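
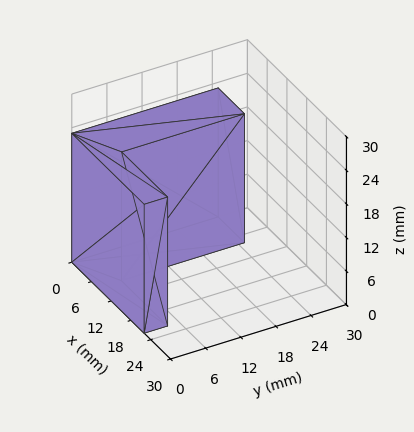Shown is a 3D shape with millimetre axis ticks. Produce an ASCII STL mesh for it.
Reading the render: the shape is an L-shaped prism: outer 22 × 25 mm, arm thicknesses ≈ 4 mm (horizontal) and 8 mm (vertical), extruded 23 mm in z (dimensions read to the nearest mm from the axis ticks). For the STL, each face is triangulated and given an outward normal.

solid part
  facet normal 0.0000 0.0000 -1.0000
    outer loop
      vertex 22.0 4.0 0.0
      vertex 22.0 0.0 0.0
      vertex 0.0 0.0 0.0
    endloop
  endfacet
  facet normal 0.0000 0.0000 -1.0000
    outer loop
      vertex 8.0 4.0 0.0
      vertex 22.0 4.0 0.0
      vertex 0.0 0.0 0.0
    endloop
  endfacet
  facet normal 0.0000 0.0000 -1.0000
    outer loop
      vertex 8.0 25.0 0.0
      vertex 8.0 4.0 0.0
      vertex 0.0 0.0 0.0
    endloop
  endfacet
  facet normal 0.0000 0.0000 -1.0000
    outer loop
      vertex 0.0 25.0 0.0
      vertex 8.0 25.0 0.0
      vertex 0.0 0.0 0.0
    endloop
  endfacet
  facet normal 0.0000 0.0000 1.0000
    outer loop
      vertex 0.0 0.0 23.0
      vertex 22.0 0.0 23.0
      vertex 22.0 4.0 23.0
    endloop
  endfacet
  facet normal 0.0000 0.0000 1.0000
    outer loop
      vertex 0.0 0.0 23.0
      vertex 22.0 4.0 23.0
      vertex 8.0 4.0 23.0
    endloop
  endfacet
  facet normal 0.0000 0.0000 1.0000
    outer loop
      vertex 0.0 0.0 23.0
      vertex 8.0 4.0 23.0
      vertex 8.0 25.0 23.0
    endloop
  endfacet
  facet normal 0.0000 0.0000 1.0000
    outer loop
      vertex 0.0 0.0 23.0
      vertex 8.0 25.0 23.0
      vertex 0.0 25.0 23.0
    endloop
  endfacet
  facet normal 0.0000 -1.0000 0.0000
    outer loop
      vertex 0.0 0.0 0.0
      vertex 22.0 0.0 0.0
      vertex 22.0 0.0 23.0
    endloop
  endfacet
  facet normal 0.0000 -1.0000 0.0000
    outer loop
      vertex 0.0 0.0 0.0
      vertex 22.0 0.0 23.0
      vertex 0.0 0.0 23.0
    endloop
  endfacet
  facet normal 1.0000 0.0000 0.0000
    outer loop
      vertex 22.0 0.0 0.0
      vertex 22.0 4.0 0.0
      vertex 22.0 4.0 23.0
    endloop
  endfacet
  facet normal 1.0000 0.0000 0.0000
    outer loop
      vertex 22.0 0.0 0.0
      vertex 22.0 4.0 23.0
      vertex 22.0 0.0 23.0
    endloop
  endfacet
  facet normal 0.0000 1.0000 0.0000
    outer loop
      vertex 22.0 4.0 0.0
      vertex 8.0 4.0 0.0
      vertex 8.0 4.0 23.0
    endloop
  endfacet
  facet normal 0.0000 1.0000 0.0000
    outer loop
      vertex 22.0 4.0 0.0
      vertex 8.0 4.0 23.0
      vertex 22.0 4.0 23.0
    endloop
  endfacet
  facet normal 1.0000 0.0000 0.0000
    outer loop
      vertex 8.0 4.0 0.0
      vertex 8.0 25.0 0.0
      vertex 8.0 25.0 23.0
    endloop
  endfacet
  facet normal 1.0000 0.0000 0.0000
    outer loop
      vertex 8.0 4.0 0.0
      vertex 8.0 25.0 23.0
      vertex 8.0 4.0 23.0
    endloop
  endfacet
  facet normal 0.0000 1.0000 0.0000
    outer loop
      vertex 8.0 25.0 0.0
      vertex 0.0 25.0 0.0
      vertex 0.0 25.0 23.0
    endloop
  endfacet
  facet normal 0.0000 1.0000 0.0000
    outer loop
      vertex 8.0 25.0 0.0
      vertex 0.0 25.0 23.0
      vertex 8.0 25.0 23.0
    endloop
  endfacet
  facet normal -1.0000 0.0000 0.0000
    outer loop
      vertex 0.0 25.0 0.0
      vertex 0.0 0.0 0.0
      vertex 0.0 0.0 23.0
    endloop
  endfacet
  facet normal -1.0000 0.0000 0.0000
    outer loop
      vertex 0.0 25.0 0.0
      vertex 0.0 0.0 23.0
      vertex 0.0 25.0 23.0
    endloop
  endfacet
endsolid part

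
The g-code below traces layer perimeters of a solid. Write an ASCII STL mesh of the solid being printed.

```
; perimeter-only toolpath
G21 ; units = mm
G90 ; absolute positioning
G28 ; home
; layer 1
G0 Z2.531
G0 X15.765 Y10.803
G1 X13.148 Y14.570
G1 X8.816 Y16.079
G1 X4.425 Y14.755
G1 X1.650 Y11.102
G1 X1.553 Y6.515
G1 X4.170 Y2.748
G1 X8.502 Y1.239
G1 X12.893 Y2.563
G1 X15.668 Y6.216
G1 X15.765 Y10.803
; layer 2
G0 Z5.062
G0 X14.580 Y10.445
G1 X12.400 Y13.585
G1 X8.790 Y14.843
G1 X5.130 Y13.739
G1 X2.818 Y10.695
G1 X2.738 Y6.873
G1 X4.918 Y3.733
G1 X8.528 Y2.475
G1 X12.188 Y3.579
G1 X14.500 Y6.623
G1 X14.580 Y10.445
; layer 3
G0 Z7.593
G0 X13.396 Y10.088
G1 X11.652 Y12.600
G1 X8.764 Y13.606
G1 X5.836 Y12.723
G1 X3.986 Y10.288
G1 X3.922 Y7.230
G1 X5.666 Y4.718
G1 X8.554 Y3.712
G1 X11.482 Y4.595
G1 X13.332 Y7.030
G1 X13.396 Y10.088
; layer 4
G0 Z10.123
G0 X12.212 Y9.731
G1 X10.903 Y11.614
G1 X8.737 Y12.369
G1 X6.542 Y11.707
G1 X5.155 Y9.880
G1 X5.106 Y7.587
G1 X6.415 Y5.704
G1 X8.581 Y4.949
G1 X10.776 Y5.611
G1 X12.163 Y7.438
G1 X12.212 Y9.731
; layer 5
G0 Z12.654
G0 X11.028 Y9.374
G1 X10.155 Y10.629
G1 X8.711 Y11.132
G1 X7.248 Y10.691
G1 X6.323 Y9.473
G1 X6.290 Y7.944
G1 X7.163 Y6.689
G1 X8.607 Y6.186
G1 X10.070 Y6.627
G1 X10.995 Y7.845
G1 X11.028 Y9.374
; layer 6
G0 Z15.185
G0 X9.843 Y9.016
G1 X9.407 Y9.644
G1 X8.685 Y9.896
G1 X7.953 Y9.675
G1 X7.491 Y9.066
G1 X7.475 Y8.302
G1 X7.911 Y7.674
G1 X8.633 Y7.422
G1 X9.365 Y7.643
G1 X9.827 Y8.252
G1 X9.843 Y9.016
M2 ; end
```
solid part
  facet normal 0.0000 0.0000 -1.0000
    outer loop
      vertex 8.842 17.316 0.000
      vertex 13.896 15.555 0.000
      vertex 16.949 11.160 0.000
    endloop
  endfacet
  facet normal 0.0000 0.0000 -1.0000
    outer loop
      vertex 3.719 15.771 0.000
      vertex 8.842 17.316 0.000
      vertex 16.949 11.160 0.000
    endloop
  endfacet
  facet normal 0.0000 0.0000 -1.0000
    outer loop
      vertex 0.482 11.509 0.000
      vertex 3.719 15.771 0.000
      vertex 16.949 11.160 0.000
    endloop
  endfacet
  facet normal 0.0000 0.0000 -1.0000
    outer loop
      vertex 0.369 6.158 0.000
      vertex 0.482 11.509 0.000
      vertex 16.949 11.160 0.000
    endloop
  endfacet
  facet normal 0.0000 0.0000 -1.0000
    outer loop
      vertex 3.422 1.763 0.000
      vertex 0.369 6.158 0.000
      vertex 16.949 11.160 0.000
    endloop
  endfacet
  facet normal 0.0000 0.0000 -1.0000
    outer loop
      vertex 8.476 0.002 0.000
      vertex 3.422 1.763 0.000
      vertex 16.949 11.160 0.000
    endloop
  endfacet
  facet normal 0.0000 0.0000 -1.0000
    outer loop
      vertex 13.599 1.547 0.000
      vertex 8.476 0.002 0.000
      vertex 16.949 11.160 0.000
    endloop
  endfacet
  facet normal 0.0000 0.0000 -1.0000
    outer loop
      vertex 16.836 5.809 0.000
      vertex 13.599 1.547 0.000
      vertex 16.949 11.160 0.000
    endloop
  endfacet
  facet normal 0.7448 0.5173 0.4215
    outer loop
      vertex 16.949 11.160 0.000
      vertex 13.896 15.555 0.000
      vertex 8.659 8.659 17.716
    endloop
  endfacet
  facet normal 0.2984 0.8563 0.4215
    outer loop
      vertex 13.896 15.555 0.000
      vertex 8.842 17.316 0.000
      vertex 8.659 8.659 17.716
    endloop
  endfacet
  facet normal -0.2618 0.8682 0.4215
    outer loop
      vertex 8.842 17.316 0.000
      vertex 3.719 15.771 0.000
      vertex 8.659 8.659 17.716
    endloop
  endfacet
  facet normal -0.7221 0.5485 0.4215
    outer loop
      vertex 3.719 15.771 0.000
      vertex 0.482 11.509 0.000
      vertex 8.659 8.659 17.716
    endloop
  endfacet
  facet normal -0.9066 0.0191 0.4215
    outer loop
      vertex 0.482 11.509 0.000
      vertex 0.369 6.158 0.000
      vertex 8.659 8.659 17.716
    endloop
  endfacet
  facet normal -0.7448 -0.5173 0.4215
    outer loop
      vertex 0.369 6.158 0.000
      vertex 3.422 1.763 0.000
      vertex 8.659 8.659 17.716
    endloop
  endfacet
  facet normal -0.2984 -0.8563 0.4215
    outer loop
      vertex 3.422 1.763 0.000
      vertex 8.476 0.002 0.000
      vertex 8.659 8.659 17.716
    endloop
  endfacet
  facet normal 0.2618 -0.8682 0.4215
    outer loop
      vertex 8.476 0.002 0.000
      vertex 13.599 1.547 0.000
      vertex 8.659 8.659 17.716
    endloop
  endfacet
  facet normal 0.7221 -0.5485 0.4215
    outer loop
      vertex 13.599 1.547 0.000
      vertex 16.836 5.809 0.000
      vertex 8.659 8.659 17.716
    endloop
  endfacet
  facet normal 0.9066 -0.0191 0.4215
    outer loop
      vertex 16.836 5.809 0.000
      vertex 16.949 11.160 0.000
      vertex 8.659 8.659 17.716
    endloop
  endfacet
endsolid part

The G0 Z moves step by Δz≈2.531 mm. The G1 loops shrink linearly with z, so the solid tapers from its base footprint up to z≈17.7. Closing with a flat bottom cap and the tapered top and triangulating gives 18 facets — a regular 10-sided pyramid, base circumscribed radius ≈ 8.66 mm, apex at z ≈ 17.7 mm.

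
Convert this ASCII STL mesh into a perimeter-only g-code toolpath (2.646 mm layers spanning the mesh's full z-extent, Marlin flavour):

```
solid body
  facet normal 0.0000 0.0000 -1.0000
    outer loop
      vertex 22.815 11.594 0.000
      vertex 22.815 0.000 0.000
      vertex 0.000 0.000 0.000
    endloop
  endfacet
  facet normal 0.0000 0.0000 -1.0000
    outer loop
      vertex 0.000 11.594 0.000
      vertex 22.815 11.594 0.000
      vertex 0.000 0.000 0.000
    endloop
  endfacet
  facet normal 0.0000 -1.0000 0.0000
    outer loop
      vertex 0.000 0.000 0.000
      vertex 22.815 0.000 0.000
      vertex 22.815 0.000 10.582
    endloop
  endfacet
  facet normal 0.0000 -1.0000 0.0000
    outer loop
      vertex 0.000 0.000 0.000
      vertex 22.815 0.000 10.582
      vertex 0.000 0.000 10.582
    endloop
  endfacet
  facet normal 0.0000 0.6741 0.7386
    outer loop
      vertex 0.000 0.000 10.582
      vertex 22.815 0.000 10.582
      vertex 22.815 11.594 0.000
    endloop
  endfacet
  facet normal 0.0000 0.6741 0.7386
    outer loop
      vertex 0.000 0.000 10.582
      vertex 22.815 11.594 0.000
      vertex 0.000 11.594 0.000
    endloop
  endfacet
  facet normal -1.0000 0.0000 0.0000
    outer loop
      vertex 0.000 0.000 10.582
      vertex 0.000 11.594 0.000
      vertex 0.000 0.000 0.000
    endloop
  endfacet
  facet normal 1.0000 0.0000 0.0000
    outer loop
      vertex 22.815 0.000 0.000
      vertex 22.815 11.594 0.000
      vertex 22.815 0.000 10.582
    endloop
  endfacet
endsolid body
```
; perimeter-only toolpath
G21 ; units = mm
G90 ; absolute positioning
G28 ; home
; layer 1
G0 Z2.646
G0 X0.000 Y0.000
G1 X22.815 Y0.000
G1 X22.815 Y8.695
G1 X0.000 Y8.695
G1 X0.000 Y0.000
; layer 2
G0 Z5.291
G0 X0.000 Y0.000
G1 X22.815 Y0.000
G1 X22.815 Y5.797
G1 X0.000 Y5.797
G1 X0.000 Y0.000
; layer 3
G0 Z7.937
G0 X0.000 Y0.000
G1 X22.815 Y0.000
G1 X22.815 Y2.898
G1 X0.000 Y2.898
G1 X0.000 Y0.000
M2 ; end

The solid is a wedge (ramp): 22.8 × 11.6 mm base, rising to 10.6 mm along the y=0 edge and sloping linearly to z=0 at y=11.6. Slicing at Δz = 2.646 mm — 4 equal slices spanning the solid's height, so layer i sits at z = i·h/4 — gives 3 non-empty perimeters. Each is a 4-segment closed polygon; G0 lifts to the layer z and rapids to the start vertex, then G1 traces the edges. The cross-section shrinks linearly with z (the slice at the apex is degenerate and omitted).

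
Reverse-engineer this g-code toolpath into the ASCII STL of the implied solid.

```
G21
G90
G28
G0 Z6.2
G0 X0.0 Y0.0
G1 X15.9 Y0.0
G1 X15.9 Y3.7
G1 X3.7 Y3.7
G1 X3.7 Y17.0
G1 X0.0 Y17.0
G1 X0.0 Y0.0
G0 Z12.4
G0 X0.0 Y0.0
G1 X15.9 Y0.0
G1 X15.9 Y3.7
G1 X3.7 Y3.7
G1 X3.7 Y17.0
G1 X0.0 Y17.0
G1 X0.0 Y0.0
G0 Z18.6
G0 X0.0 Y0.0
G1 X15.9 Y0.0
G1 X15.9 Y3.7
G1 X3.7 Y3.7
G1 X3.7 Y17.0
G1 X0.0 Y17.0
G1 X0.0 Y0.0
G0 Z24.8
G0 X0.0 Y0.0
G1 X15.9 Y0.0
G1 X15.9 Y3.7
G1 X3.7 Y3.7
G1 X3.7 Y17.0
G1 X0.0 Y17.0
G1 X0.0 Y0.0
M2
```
solid part
  facet normal 0.0000 0.0000 -1.0000
    outer loop
      vertex 15.9 3.7 0.0
      vertex 15.9 0.0 0.0
      vertex 0.0 0.0 0.0
    endloop
  endfacet
  facet normal 0.0000 0.0000 -1.0000
    outer loop
      vertex 3.7 3.7 0.0
      vertex 15.9 3.7 0.0
      vertex 0.0 0.0 0.0
    endloop
  endfacet
  facet normal 0.0000 0.0000 -1.0000
    outer loop
      vertex 3.7 17.0 0.0
      vertex 3.7 3.7 0.0
      vertex 0.0 0.0 0.0
    endloop
  endfacet
  facet normal 0.0000 0.0000 -1.0000
    outer loop
      vertex 0.0 17.0 0.0
      vertex 3.7 17.0 0.0
      vertex 0.0 0.0 0.0
    endloop
  endfacet
  facet normal 0.0000 0.0000 1.0000
    outer loop
      vertex 0.0 0.0 24.8
      vertex 15.9 0.0 24.8
      vertex 15.9 3.7 24.8
    endloop
  endfacet
  facet normal 0.0000 0.0000 1.0000
    outer loop
      vertex 0.0 0.0 24.8
      vertex 15.9 3.7 24.8
      vertex 3.7 3.7 24.8
    endloop
  endfacet
  facet normal 0.0000 0.0000 1.0000
    outer loop
      vertex 0.0 0.0 24.8
      vertex 3.7 3.7 24.8
      vertex 3.7 17.0 24.8
    endloop
  endfacet
  facet normal 0.0000 0.0000 1.0000
    outer loop
      vertex 0.0 0.0 24.8
      vertex 3.7 17.0 24.8
      vertex 0.0 17.0 24.8
    endloop
  endfacet
  facet normal 0.0000 -1.0000 0.0000
    outer loop
      vertex 0.0 0.0 0.0
      vertex 15.9 0.0 0.0
      vertex 15.9 0.0 24.8
    endloop
  endfacet
  facet normal 0.0000 -1.0000 0.0000
    outer loop
      vertex 0.0 0.0 0.0
      vertex 15.9 0.0 24.8
      vertex 0.0 0.0 24.8
    endloop
  endfacet
  facet normal 1.0000 0.0000 0.0000
    outer loop
      vertex 15.9 0.0 0.0
      vertex 15.9 3.7 0.0
      vertex 15.9 3.7 24.8
    endloop
  endfacet
  facet normal 1.0000 0.0000 0.0000
    outer loop
      vertex 15.9 0.0 0.0
      vertex 15.9 3.7 24.8
      vertex 15.9 0.0 24.8
    endloop
  endfacet
  facet normal 0.0000 1.0000 0.0000
    outer loop
      vertex 15.9 3.7 0.0
      vertex 3.7 3.7 0.0
      vertex 3.7 3.7 24.8
    endloop
  endfacet
  facet normal 0.0000 1.0000 0.0000
    outer loop
      vertex 15.9 3.7 0.0
      vertex 3.7 3.7 24.8
      vertex 15.9 3.7 24.8
    endloop
  endfacet
  facet normal 1.0000 0.0000 0.0000
    outer loop
      vertex 3.7 3.7 0.0
      vertex 3.7 17.0 0.0
      vertex 3.7 17.0 24.8
    endloop
  endfacet
  facet normal 1.0000 0.0000 0.0000
    outer loop
      vertex 3.7 3.7 0.0
      vertex 3.7 17.0 24.8
      vertex 3.7 3.7 24.8
    endloop
  endfacet
  facet normal 0.0000 1.0000 0.0000
    outer loop
      vertex 3.7 17.0 0.0
      vertex 0.0 17.0 0.0
      vertex 0.0 17.0 24.8
    endloop
  endfacet
  facet normal 0.0000 1.0000 0.0000
    outer loop
      vertex 3.7 17.0 0.0
      vertex 0.0 17.0 24.8
      vertex 3.7 17.0 24.8
    endloop
  endfacet
  facet normal -1.0000 0.0000 0.0000
    outer loop
      vertex 0.0 17.0 0.0
      vertex 0.0 0.0 0.0
      vertex 0.0 0.0 24.8
    endloop
  endfacet
  facet normal -1.0000 0.0000 0.0000
    outer loop
      vertex 0.0 17.0 0.0
      vertex 0.0 0.0 24.8
      vertex 0.0 17.0 24.8
    endloop
  endfacet
endsolid part

The G0 Z moves step by Δz≈6.2 mm. Every layer's G1 loop is the same polygon, so the solid is a straight extrusion of it from z=0 to z≈24.8. Closing with flat bottom and top caps and triangulating gives 20 facets — an L-shaped prism: outer 15.9 × 17 mm, arm thicknesses ≈ 3.7 mm (horizontal) and 3.7 mm (vertical), extruded 24.8 mm in z.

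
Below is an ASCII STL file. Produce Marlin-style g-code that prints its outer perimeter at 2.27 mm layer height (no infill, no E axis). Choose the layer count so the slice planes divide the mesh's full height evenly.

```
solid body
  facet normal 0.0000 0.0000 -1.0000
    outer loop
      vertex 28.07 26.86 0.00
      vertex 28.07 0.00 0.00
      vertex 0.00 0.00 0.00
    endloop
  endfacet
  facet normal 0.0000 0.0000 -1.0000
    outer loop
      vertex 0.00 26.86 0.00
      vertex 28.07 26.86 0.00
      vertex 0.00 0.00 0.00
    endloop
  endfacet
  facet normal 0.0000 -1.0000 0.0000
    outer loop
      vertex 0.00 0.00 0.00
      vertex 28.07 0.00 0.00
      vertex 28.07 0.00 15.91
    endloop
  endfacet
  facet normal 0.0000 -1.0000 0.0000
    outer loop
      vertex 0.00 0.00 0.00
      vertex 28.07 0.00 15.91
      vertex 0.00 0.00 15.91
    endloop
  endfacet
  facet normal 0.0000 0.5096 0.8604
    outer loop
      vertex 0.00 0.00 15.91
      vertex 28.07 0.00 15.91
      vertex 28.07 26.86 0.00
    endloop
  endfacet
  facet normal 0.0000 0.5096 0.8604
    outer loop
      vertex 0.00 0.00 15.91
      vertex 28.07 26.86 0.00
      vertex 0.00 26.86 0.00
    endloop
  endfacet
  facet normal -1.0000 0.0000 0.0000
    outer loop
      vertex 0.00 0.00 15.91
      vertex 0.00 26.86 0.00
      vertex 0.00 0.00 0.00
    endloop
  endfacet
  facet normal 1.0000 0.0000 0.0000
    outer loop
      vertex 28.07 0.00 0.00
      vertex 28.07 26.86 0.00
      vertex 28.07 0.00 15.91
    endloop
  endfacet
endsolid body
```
; perimeter-only toolpath
G21 ; units = mm
G90 ; absolute positioning
G28 ; home
; layer 1
G0 Z2.27
G0 X0.00 Y0.00
G1 X28.07 Y0.00
G1 X28.07 Y23.02
G1 X0.00 Y23.02
G1 X0.00 Y0.00
; layer 2
G0 Z4.55
G0 X0.00 Y0.00
G1 X28.07 Y0.00
G1 X28.07 Y19.19
G1 X0.00 Y19.19
G1 X0.00 Y0.00
; layer 3
G0 Z6.82
G0 X0.00 Y0.00
G1 X28.07 Y0.00
G1 X28.07 Y15.35
G1 X0.00 Y15.35
G1 X0.00 Y0.00
; layer 4
G0 Z9.09
G0 X0.00 Y0.00
G1 X28.07 Y0.00
G1 X28.07 Y11.51
G1 X0.00 Y11.51
G1 X0.00 Y0.00
; layer 5
G0 Z11.36
G0 X0.00 Y0.00
G1 X28.07 Y0.00
G1 X28.07 Y7.67
G1 X0.00 Y7.67
G1 X0.00 Y0.00
; layer 6
G0 Z13.64
G0 X0.00 Y0.00
G1 X28.07 Y0.00
G1 X28.07 Y3.84
G1 X0.00 Y3.84
G1 X0.00 Y0.00
M2 ; end

The solid is a wedge (ramp): 28.1 × 26.9 mm base, rising to 15.9 mm along the y=0 edge and sloping linearly to z=0 at y=26.9. Slicing at Δz = 2.27 mm — 7 equal slices spanning the solid's height, so layer i sits at z = i·h/7 — gives 6 non-empty perimeters. Each is a 4-segment closed polygon; G0 lifts to the layer z and rapids to the start vertex, then G1 traces the edges. The cross-section shrinks linearly with z (the slice at the apex is degenerate and omitted).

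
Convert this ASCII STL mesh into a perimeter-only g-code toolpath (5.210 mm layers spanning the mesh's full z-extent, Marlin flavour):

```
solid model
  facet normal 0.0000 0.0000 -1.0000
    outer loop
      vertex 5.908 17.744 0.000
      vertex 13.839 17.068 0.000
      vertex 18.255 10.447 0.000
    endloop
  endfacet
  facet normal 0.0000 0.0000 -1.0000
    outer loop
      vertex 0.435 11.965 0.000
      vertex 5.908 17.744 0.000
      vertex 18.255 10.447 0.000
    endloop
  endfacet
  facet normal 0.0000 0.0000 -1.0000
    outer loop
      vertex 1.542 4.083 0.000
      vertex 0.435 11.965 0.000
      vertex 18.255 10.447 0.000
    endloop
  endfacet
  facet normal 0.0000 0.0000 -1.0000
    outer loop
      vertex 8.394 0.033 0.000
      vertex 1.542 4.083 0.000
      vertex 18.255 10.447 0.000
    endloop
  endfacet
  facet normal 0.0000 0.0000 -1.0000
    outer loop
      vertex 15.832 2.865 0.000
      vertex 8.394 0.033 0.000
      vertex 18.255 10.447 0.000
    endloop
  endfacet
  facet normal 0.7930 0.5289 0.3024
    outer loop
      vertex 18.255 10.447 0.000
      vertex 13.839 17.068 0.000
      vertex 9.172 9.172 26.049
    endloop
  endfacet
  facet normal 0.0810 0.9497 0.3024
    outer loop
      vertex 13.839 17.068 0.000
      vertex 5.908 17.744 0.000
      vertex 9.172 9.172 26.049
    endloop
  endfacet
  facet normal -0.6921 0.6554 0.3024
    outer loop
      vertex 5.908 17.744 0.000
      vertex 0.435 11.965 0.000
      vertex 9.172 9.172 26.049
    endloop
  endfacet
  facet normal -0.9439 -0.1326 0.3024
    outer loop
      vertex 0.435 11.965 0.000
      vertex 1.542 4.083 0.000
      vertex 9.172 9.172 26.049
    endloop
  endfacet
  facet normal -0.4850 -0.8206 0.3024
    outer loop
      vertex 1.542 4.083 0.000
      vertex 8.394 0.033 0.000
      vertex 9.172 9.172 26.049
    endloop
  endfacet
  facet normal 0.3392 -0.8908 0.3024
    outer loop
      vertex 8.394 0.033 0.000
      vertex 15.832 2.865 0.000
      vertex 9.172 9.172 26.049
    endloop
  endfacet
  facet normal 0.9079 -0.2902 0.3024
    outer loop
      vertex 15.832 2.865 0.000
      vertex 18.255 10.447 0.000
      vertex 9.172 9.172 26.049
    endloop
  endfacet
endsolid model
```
; perimeter-only toolpath
G21 ; units = mm
G90 ; absolute positioning
G28 ; home
; layer 1
G0 Z5.210
G0 X16.438 Y10.192
G1 X12.906 Y15.489
G1 X6.561 Y16.030
G1 X2.182 Y11.406
G1 X3.068 Y5.101
G1 X8.550 Y1.861
G1 X14.500 Y4.126
G1 X16.438 Y10.192
; layer 2
G0 Z10.420
G0 X14.622 Y9.937
G1 X11.972 Y13.910
G1 X7.214 Y14.315
G1 X3.930 Y10.848
G1 X4.594 Y6.119
G1 X8.705 Y3.689
G1 X13.168 Y5.388
G1 X14.622 Y9.937
; layer 3
G0 Z15.629
G0 X12.805 Y9.682
G1 X11.039 Y12.330
G1 X7.866 Y12.601
G1 X5.677 Y10.289
G1 X6.120 Y7.136
G1 X8.861 Y5.516
G1 X11.836 Y6.649
G1 X12.805 Y9.682
; layer 4
G0 Z20.839
G0 X10.989 Y9.427
G1 X10.105 Y10.751
G1 X8.519 Y10.886
G1 X7.425 Y9.731
G1 X7.646 Y8.154
G1 X9.016 Y7.344
G1 X10.504 Y7.911
G1 X10.989 Y9.427
M2 ; end

The solid is a regular 7-sided pyramid, base circumscribed radius ≈ 9.17 mm, apex at z ≈ 26 mm. Slicing at Δz = 5.210 mm — 5 equal slices spanning the solid's height, so layer i sits at z = i·h/5 — gives 4 non-empty perimeters. Each is a 7-segment closed polygon; G0 lifts to the layer z and rapids to the start vertex, then G1 traces the edges. The cross-section shrinks linearly with z (the slice at the apex is degenerate and omitted).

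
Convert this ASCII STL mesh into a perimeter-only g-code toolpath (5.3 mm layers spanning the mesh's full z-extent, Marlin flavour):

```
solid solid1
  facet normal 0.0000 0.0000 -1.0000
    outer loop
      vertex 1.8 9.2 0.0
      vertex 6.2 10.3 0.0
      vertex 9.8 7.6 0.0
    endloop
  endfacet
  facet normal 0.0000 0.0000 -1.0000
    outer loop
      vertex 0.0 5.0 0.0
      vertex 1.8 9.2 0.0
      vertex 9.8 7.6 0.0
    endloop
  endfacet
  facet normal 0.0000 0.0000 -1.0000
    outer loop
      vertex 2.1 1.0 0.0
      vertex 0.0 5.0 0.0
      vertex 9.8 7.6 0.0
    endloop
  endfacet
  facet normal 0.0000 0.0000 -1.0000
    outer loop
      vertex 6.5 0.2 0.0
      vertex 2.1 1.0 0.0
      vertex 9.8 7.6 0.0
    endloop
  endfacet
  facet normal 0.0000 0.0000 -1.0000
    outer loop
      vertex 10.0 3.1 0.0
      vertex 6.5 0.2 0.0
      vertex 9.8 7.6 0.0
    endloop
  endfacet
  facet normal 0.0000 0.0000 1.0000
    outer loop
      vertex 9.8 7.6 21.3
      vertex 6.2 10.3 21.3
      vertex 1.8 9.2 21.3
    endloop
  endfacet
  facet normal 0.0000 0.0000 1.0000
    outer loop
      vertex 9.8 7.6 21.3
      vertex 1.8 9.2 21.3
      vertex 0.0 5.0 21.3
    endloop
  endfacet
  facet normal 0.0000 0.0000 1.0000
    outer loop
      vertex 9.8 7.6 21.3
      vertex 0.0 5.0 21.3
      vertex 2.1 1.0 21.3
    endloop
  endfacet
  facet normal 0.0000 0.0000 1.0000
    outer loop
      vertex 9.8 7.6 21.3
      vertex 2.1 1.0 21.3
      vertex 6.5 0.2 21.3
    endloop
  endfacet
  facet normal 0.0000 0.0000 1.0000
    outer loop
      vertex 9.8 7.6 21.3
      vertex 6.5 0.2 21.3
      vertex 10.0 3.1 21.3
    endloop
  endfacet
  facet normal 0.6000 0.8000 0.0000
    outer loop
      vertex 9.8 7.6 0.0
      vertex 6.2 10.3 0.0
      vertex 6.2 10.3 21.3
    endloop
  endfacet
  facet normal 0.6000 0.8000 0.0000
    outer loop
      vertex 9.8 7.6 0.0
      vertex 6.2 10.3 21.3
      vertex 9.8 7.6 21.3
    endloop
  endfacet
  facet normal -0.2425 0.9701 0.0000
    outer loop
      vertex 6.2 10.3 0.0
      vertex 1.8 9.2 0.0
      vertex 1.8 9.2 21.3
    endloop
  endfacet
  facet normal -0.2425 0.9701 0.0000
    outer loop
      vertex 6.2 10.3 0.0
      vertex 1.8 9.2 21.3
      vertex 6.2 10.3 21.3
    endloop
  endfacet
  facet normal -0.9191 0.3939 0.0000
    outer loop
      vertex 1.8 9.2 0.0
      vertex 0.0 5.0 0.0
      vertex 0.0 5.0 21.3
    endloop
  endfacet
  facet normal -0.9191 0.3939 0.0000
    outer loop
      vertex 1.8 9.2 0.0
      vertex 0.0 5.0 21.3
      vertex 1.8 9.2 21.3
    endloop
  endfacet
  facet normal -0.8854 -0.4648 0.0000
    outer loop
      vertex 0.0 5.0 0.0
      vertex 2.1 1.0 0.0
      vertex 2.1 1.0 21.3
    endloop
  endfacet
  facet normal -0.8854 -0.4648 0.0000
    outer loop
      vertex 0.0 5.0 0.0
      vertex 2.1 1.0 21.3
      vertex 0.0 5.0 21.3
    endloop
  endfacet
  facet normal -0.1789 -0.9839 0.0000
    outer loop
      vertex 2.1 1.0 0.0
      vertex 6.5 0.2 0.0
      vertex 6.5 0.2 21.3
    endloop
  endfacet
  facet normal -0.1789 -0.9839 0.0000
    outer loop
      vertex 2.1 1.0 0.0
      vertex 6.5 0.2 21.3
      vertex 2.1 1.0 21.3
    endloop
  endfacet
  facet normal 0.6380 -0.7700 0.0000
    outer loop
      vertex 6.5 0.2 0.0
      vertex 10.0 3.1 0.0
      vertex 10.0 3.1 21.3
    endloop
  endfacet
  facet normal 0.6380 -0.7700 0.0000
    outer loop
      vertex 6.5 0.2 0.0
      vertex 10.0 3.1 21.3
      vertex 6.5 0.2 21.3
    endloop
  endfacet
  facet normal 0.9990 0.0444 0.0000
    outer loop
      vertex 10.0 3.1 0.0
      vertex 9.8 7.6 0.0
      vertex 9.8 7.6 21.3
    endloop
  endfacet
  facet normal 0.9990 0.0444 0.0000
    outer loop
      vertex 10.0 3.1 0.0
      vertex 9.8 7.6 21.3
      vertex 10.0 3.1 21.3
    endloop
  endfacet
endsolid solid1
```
; perimeter-only toolpath
G21 ; units = mm
G90 ; absolute positioning
G28 ; home
; layer 1
G0 Z5.3
G0 X9.8 Y7.6
G1 X6.2 Y10.3
G1 X1.8 Y9.2
G1 X0.0 Y5.0
G1 X2.1 Y1.0
G1 X6.5 Y0.2
G1 X10.0 Y3.1
G1 X9.8 Y7.6
; layer 2
G0 Z10.7
G0 X9.8 Y7.6
G1 X6.2 Y10.3
G1 X1.8 Y9.2
G1 X0.0 Y5.0
G1 X2.1 Y1.0
G1 X6.5 Y0.2
G1 X10.0 Y3.1
G1 X9.8 Y7.6
; layer 3
G0 Z16.0
G0 X9.8 Y7.6
G1 X6.2 Y10.3
G1 X1.8 Y9.2
G1 X0.0 Y5.0
G1 X2.1 Y1.0
G1 X6.5 Y0.2
G1 X10.0 Y3.1
G1 X9.8 Y7.6
; layer 4
G0 Z21.3
G0 X9.8 Y7.6
G1 X6.2 Y10.3
G1 X1.8 Y9.2
G1 X0.0 Y5.0
G1 X2.1 Y1.0
G1 X6.5 Y0.2
G1 X10.0 Y3.1
G1 X9.8 Y7.6
M2 ; end

The solid is a regular 7-sided prism (a cylinder approximated with 7 flat sides), circumscribed radius ≈ 5.2 mm, height ≈ 21.3 mm. Slicing at Δz = 5.3 mm — 4 equal slices spanning the solid's height, so layer i sits at z = i·h/4 — gives 4 non-empty perimeters. Each is a 7-segment closed polygon; G0 lifts to the layer z and rapids to the start vertex, then G1 traces the edges.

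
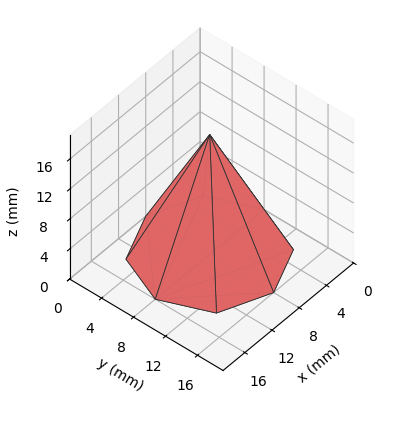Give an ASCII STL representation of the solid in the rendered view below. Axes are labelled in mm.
Reading the render: the shape is a regular 8-sided pyramid, base circumscribed radius ≈ 8 mm, apex at z ≈ 16 mm (dimensions read to the nearest mm from the axis ticks). For the STL, each face is triangulated and given an outward normal.

solid part
  facet normal 0.0000 0.0000 -1.0000
    outer loop
      vertex 8.000 16.000 0.000
      vertex 13.657 13.657 0.000
      vertex 16.000 8.000 0.000
    endloop
  endfacet
  facet normal 0.0000 0.0000 -1.0000
    outer loop
      vertex 2.343 13.657 0.000
      vertex 8.000 16.000 0.000
      vertex 16.000 8.000 0.000
    endloop
  endfacet
  facet normal 0.0000 0.0000 -1.0000
    outer loop
      vertex 0.000 8.000 0.000
      vertex 2.343 13.657 0.000
      vertex 16.000 8.000 0.000
    endloop
  endfacet
  facet normal 0.0000 0.0000 -1.0000
    outer loop
      vertex 2.343 2.343 0.000
      vertex 0.000 8.000 0.000
      vertex 16.000 8.000 0.000
    endloop
  endfacet
  facet normal 0.0000 0.0000 -1.0000
    outer loop
      vertex 8.000 0.000 0.000
      vertex 2.343 2.343 0.000
      vertex 16.000 8.000 0.000
    endloop
  endfacet
  facet normal 0.0000 0.0000 -1.0000
    outer loop
      vertex 13.657 2.343 0.000
      vertex 8.000 0.000 0.000
      vertex 16.000 8.000 0.000
    endloop
  endfacet
  facet normal 0.8387 0.3474 0.4194
    outer loop
      vertex 16.000 8.000 0.000
      vertex 13.657 13.657 0.000
      vertex 8.000 8.000 16.000
    endloop
  endfacet
  facet normal 0.3474 0.8387 0.4194
    outer loop
      vertex 13.657 13.657 0.000
      vertex 8.000 16.000 0.000
      vertex 8.000 8.000 16.000
    endloop
  endfacet
  facet normal -0.3474 0.8387 0.4194
    outer loop
      vertex 8.000 16.000 0.000
      vertex 2.343 13.657 0.000
      vertex 8.000 8.000 16.000
    endloop
  endfacet
  facet normal -0.8387 0.3474 0.4194
    outer loop
      vertex 2.343 13.657 0.000
      vertex 0.000 8.000 0.000
      vertex 8.000 8.000 16.000
    endloop
  endfacet
  facet normal -0.8387 -0.3474 0.4194
    outer loop
      vertex 0.000 8.000 0.000
      vertex 2.343 2.343 0.000
      vertex 8.000 8.000 16.000
    endloop
  endfacet
  facet normal -0.3474 -0.8387 0.4194
    outer loop
      vertex 2.343 2.343 0.000
      vertex 8.000 0.000 0.000
      vertex 8.000 8.000 16.000
    endloop
  endfacet
  facet normal 0.3474 -0.8387 0.4194
    outer loop
      vertex 8.000 0.000 0.000
      vertex 13.657 2.343 0.000
      vertex 8.000 8.000 16.000
    endloop
  endfacet
  facet normal 0.8387 -0.3474 0.4194
    outer loop
      vertex 13.657 2.343 0.000
      vertex 16.000 8.000 0.000
      vertex 8.000 8.000 16.000
    endloop
  endfacet
endsolid part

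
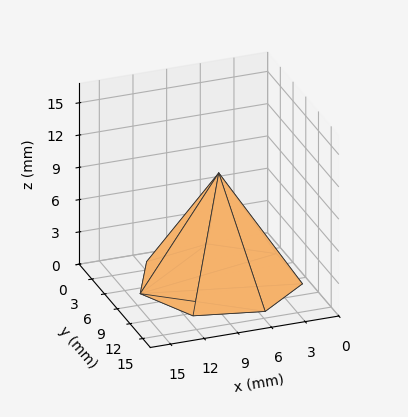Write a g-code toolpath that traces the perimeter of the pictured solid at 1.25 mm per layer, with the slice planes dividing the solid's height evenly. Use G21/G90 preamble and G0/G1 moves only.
Reading the render: the shape is a regular 7-sided pyramid, base circumscribed radius ≈ 7 mm, apex at z ≈ 10 mm (dimensions read to the nearest mm from the axis ticks). For the g-code, the solid's height is divided into equal slices at the stated Δz and each level perimeter traced with G1 moves after a G0 lift.

; perimeter-only toolpath
G21 ; units = mm
G90 ; absolute positioning
G28 ; home
; layer 1
G0 Z1.25
G0 X13.12 Y7.00
G1 X10.81 Y11.79
G1 X5.64 Y12.97
G1 X1.48 Y9.66
G1 X1.48 Y4.34
G1 X5.64 Y1.03
G1 X10.81 Y2.21
G1 X13.12 Y7.00
; layer 2
G0 Z2.50
G0 X12.25 Y7.00
G1 X10.27 Y11.10
G1 X5.83 Y12.12
G1 X2.27 Y9.28
G1 X2.27 Y4.72
G1 X5.83 Y1.89
G1 X10.27 Y2.90
G1 X12.25 Y7.00
; layer 3
G0 Z3.75
G0 X11.38 Y7.00
G1 X9.72 Y10.42
G1 X6.03 Y11.26
G1 X3.06 Y8.90
G1 X3.06 Y5.10
G1 X6.03 Y2.74
G1 X9.72 Y3.58
G1 X11.38 Y7.00
; layer 4
G0 Z5.00
G0 X10.50 Y7.00
G1 X9.18 Y9.73
G1 X6.22 Y10.41
G1 X3.84 Y8.52
G1 X3.84 Y5.48
G1 X6.22 Y3.59
G1 X9.18 Y4.26
G1 X10.50 Y7.00
; layer 5
G0 Z6.25
G0 X9.62 Y7.00
G1 X8.63 Y9.05
G1 X6.42 Y9.56
G1 X4.63 Y8.14
G1 X4.63 Y5.86
G1 X6.42 Y4.44
G1 X8.63 Y4.95
G1 X9.62 Y7.00
; layer 6
G0 Z7.50
G0 X8.75 Y7.00
G1 X8.09 Y8.37
G1 X6.61 Y8.71
G1 X5.42 Y7.76
G1 X5.42 Y6.24
G1 X6.61 Y5.29
G1 X8.09 Y5.63
G1 X8.75 Y7.00
; layer 7
G0 Z8.75
G0 X7.88 Y7.00
G1 X7.54 Y7.68
G1 X6.80 Y7.85
G1 X6.21 Y7.38
G1 X6.21 Y6.62
G1 X6.80 Y6.15
G1 X7.54 Y6.32
G1 X7.88 Y7.00
M2 ; end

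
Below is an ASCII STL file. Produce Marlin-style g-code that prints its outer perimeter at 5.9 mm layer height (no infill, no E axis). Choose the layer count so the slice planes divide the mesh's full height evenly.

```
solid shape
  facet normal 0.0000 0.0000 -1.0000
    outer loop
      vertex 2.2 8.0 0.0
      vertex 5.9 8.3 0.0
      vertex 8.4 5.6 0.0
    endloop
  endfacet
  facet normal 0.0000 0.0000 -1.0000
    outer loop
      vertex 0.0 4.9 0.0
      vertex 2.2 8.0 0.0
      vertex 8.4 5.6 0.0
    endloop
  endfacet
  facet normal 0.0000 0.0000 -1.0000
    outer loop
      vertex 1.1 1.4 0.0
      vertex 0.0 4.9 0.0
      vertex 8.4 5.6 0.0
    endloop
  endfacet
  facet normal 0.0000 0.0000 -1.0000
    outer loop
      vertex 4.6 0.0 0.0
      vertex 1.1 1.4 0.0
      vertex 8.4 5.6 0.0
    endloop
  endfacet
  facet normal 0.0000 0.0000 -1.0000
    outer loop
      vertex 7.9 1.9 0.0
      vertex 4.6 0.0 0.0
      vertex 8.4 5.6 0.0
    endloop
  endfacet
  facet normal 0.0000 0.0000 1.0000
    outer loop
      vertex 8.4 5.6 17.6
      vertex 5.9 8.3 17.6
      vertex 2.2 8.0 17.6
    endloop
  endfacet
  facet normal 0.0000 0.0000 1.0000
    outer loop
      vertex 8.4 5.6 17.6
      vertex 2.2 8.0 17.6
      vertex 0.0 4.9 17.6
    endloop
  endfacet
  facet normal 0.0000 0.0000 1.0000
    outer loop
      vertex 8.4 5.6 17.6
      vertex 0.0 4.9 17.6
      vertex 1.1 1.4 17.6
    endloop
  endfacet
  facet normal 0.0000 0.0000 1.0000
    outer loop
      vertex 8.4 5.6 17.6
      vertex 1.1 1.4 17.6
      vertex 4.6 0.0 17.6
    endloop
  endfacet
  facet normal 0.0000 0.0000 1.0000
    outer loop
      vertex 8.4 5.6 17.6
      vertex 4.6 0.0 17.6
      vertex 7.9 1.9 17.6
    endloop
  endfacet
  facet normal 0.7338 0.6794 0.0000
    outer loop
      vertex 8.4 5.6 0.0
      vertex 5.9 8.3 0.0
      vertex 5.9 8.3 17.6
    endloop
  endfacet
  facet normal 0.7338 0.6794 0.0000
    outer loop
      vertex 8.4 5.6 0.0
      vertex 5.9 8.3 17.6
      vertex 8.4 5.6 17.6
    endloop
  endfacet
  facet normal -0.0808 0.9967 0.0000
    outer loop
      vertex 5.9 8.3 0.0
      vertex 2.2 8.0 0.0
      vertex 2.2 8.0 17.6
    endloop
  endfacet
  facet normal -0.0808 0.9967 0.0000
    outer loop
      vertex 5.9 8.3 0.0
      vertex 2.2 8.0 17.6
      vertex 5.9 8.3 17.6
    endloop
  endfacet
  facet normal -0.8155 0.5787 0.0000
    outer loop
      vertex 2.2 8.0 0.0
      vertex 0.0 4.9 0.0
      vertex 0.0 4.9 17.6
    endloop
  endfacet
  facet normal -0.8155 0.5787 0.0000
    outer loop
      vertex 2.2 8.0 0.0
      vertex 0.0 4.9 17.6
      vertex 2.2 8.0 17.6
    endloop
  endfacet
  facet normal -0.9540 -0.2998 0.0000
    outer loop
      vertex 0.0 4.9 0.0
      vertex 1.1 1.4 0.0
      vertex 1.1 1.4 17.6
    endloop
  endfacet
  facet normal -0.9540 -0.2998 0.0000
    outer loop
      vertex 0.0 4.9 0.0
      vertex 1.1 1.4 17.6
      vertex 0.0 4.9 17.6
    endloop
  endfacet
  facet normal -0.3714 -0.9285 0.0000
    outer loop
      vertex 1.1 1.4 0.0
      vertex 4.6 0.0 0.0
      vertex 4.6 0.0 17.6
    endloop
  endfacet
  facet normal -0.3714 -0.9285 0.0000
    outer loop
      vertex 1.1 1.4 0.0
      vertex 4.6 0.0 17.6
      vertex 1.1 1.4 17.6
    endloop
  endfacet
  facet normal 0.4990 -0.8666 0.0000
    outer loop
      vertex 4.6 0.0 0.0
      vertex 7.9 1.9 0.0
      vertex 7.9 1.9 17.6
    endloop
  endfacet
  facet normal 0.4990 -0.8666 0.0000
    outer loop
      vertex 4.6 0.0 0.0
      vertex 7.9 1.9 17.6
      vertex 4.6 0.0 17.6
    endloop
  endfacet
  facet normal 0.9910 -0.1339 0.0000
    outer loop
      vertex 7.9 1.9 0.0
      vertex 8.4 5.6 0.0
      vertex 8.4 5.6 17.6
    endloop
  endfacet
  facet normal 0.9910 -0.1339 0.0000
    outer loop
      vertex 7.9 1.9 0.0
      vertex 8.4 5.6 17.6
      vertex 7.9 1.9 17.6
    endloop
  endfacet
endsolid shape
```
; perimeter-only toolpath
G21 ; units = mm
G90 ; absolute positioning
G28 ; home
; layer 1
G0 Z5.9
G0 X8.4 Y5.6
G1 X5.9 Y8.3
G1 X2.2 Y8.0
G1 X0.0 Y4.9
G1 X1.1 Y1.4
G1 X4.6 Y0.0
G1 X7.9 Y1.9
G1 X8.4 Y5.6
; layer 2
G0 Z11.7
G0 X8.4 Y5.6
G1 X5.9 Y8.3
G1 X2.2 Y8.0
G1 X0.0 Y4.9
G1 X1.1 Y1.4
G1 X4.6 Y0.0
G1 X7.9 Y1.9
G1 X8.4 Y5.6
; layer 3
G0 Z17.6
G0 X8.4 Y5.6
G1 X5.9 Y8.3
G1 X2.2 Y8.0
G1 X0.0 Y4.9
G1 X1.1 Y1.4
G1 X4.6 Y0.0
G1 X7.9 Y1.9
G1 X8.4 Y5.6
M2 ; end

The solid is a regular 7-sided prism (a cylinder approximated with 7 flat sides), circumscribed radius ≈ 4.3 mm, height ≈ 17.6 mm. Slicing at Δz = 5.9 mm — 3 equal slices spanning the solid's height, so layer i sits at z = i·h/3 — gives 3 non-empty perimeters. Each is a 7-segment closed polygon; G0 lifts to the layer z and rapids to the start vertex, then G1 traces the edges.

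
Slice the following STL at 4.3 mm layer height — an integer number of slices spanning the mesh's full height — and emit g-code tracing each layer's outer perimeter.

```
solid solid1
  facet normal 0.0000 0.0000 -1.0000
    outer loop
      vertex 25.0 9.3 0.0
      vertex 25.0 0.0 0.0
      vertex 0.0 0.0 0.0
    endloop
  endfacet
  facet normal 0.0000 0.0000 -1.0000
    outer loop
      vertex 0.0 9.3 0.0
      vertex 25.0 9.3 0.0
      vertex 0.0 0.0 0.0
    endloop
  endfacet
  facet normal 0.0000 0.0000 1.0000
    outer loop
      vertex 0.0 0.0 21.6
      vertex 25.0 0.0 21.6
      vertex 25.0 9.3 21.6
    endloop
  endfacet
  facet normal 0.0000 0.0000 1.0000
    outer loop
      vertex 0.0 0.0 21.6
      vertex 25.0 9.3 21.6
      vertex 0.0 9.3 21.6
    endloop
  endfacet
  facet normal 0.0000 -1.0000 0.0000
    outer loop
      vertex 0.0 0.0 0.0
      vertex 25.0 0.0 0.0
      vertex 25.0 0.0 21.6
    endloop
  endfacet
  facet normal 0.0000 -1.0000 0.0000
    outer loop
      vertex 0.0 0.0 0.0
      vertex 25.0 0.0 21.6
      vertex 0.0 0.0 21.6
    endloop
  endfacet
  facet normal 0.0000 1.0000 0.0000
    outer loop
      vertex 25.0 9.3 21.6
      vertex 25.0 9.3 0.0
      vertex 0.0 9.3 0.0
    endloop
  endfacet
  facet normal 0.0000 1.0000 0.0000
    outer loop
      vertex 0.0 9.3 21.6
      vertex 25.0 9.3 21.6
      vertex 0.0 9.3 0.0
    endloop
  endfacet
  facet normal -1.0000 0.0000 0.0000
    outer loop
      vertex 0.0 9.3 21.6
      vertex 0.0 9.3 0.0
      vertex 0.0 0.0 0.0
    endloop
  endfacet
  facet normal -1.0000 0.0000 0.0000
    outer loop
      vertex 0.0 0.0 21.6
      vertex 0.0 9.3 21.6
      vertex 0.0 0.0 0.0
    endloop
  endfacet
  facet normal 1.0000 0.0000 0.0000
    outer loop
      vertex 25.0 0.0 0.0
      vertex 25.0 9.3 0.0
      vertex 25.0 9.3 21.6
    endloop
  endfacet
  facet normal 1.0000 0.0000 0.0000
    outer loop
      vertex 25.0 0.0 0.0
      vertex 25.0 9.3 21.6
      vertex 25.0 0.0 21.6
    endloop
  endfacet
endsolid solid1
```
; perimeter-only toolpath
G21 ; units = mm
G90 ; absolute positioning
G28 ; home
; layer 1
G0 Z4.3
G0 X0.0 Y0.0
G1 X25.0 Y0.0
G1 X25.0 Y9.3
G1 X0.0 Y9.3
G1 X0.0 Y0.0
; layer 2
G0 Z8.6
G0 X0.0 Y0.0
G1 X25.0 Y0.0
G1 X25.0 Y9.3
G1 X0.0 Y9.3
G1 X0.0 Y0.0
; layer 3
G0 Z13.0
G0 X0.0 Y0.0
G1 X25.0 Y0.0
G1 X25.0 Y9.3
G1 X0.0 Y9.3
G1 X0.0 Y0.0
; layer 4
G0 Z17.3
G0 X0.0 Y0.0
G1 X25.0 Y0.0
G1 X25.0 Y9.3
G1 X0.0 Y9.3
G1 X0.0 Y0.0
; layer 5
G0 Z21.6
G0 X0.0 Y0.0
G1 X25.0 Y0.0
G1 X25.0 Y9.3
G1 X0.0 Y9.3
G1 X0.0 Y0.0
M2 ; end

The solid is a rectangular box, roughly 25 × 9.3 mm footprint and 21.6 mm tall. Slicing at Δz = 4.3 mm — 5 equal slices spanning the solid's height, so layer i sits at z = i·h/5 — gives 5 non-empty perimeters. Each is a 4-segment closed polygon; G0 lifts to the layer z and rapids to the start vertex, then G1 traces the edges.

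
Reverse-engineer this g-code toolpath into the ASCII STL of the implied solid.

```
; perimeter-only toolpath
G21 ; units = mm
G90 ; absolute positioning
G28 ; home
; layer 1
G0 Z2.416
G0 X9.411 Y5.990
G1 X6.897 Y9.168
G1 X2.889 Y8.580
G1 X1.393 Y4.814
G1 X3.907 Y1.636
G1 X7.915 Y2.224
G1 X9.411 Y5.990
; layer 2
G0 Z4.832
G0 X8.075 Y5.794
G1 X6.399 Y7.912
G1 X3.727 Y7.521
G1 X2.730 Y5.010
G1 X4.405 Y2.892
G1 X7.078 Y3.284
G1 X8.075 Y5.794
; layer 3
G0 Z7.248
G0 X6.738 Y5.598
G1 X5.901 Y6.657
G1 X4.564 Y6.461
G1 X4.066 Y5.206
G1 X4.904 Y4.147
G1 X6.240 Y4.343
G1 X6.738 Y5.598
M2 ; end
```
solid part
  facet normal 0.0000 0.0000 -1.0000
    outer loop
      vertex 2.051 9.639 0.000
      vertex 7.396 10.423 0.000
      vertex 10.747 6.186 0.000
    endloop
  endfacet
  facet normal 0.0000 0.0000 -1.0000
    outer loop
      vertex 0.057 4.618 0.000
      vertex 2.051 9.639 0.000
      vertex 10.747 6.186 0.000
    endloop
  endfacet
  facet normal 0.0000 0.0000 -1.0000
    outer loop
      vertex 3.408 0.381 0.000
      vertex 0.057 4.618 0.000
      vertex 10.747 6.186 0.000
    endloop
  endfacet
  facet normal 0.0000 0.0000 -1.0000
    outer loop
      vertex 8.753 1.165 0.000
      vertex 3.408 0.381 0.000
      vertex 10.747 6.186 0.000
    endloop
  endfacet
  facet normal 0.7060 0.5583 0.4358
    outer loop
      vertex 10.747 6.186 0.000
      vertex 7.396 10.423 0.000
      vertex 5.402 5.402 9.664
    endloop
  endfacet
  facet normal -0.1306 0.8905 0.4357
    outer loop
      vertex 7.396 10.423 0.000
      vertex 2.051 9.639 0.000
      vertex 5.402 5.402 9.664
    endloop
  endfacet
  facet normal -0.8365 0.3322 0.4357
    outer loop
      vertex 2.051 9.639 0.000
      vertex 0.057 4.618 0.000
      vertex 5.402 5.402 9.664
    endloop
  endfacet
  facet normal -0.7060 -0.5583 0.4358
    outer loop
      vertex 0.057 4.618 0.000
      vertex 3.408 0.381 0.000
      vertex 5.402 5.402 9.664
    endloop
  endfacet
  facet normal 0.1306 -0.8905 0.4357
    outer loop
      vertex 3.408 0.381 0.000
      vertex 8.753 1.165 0.000
      vertex 5.402 5.402 9.664
    endloop
  endfacet
  facet normal 0.8365 -0.3322 0.4357
    outer loop
      vertex 8.753 1.165 0.000
      vertex 10.747 6.186 0.000
      vertex 5.402 5.402 9.664
    endloop
  endfacet
endsolid part

The G0 Z moves step by Δz≈2.416 mm. The G1 loops shrink linearly with z, so the solid tapers from its base footprint up to z≈9.66. Closing with a flat bottom cap and the tapered top and triangulating gives 10 facets — a regular 6-sided pyramid, base circumscribed radius ≈ 5.4 mm, apex at z ≈ 9.66 mm.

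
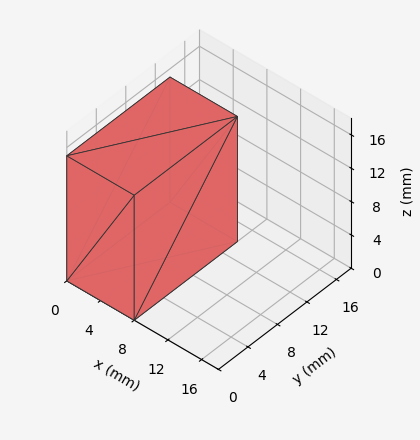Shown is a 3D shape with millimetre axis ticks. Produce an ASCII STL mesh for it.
Reading the render: the shape is a rectangular box, roughly 8 × 14 mm footprint and 15 mm tall (dimensions read to the nearest mm from the axis ticks). For the STL, each face is triangulated and given an outward normal.

solid part
  facet normal 0.0000 0.0000 -1.0000
    outer loop
      vertex 8.0 14.0 0.0
      vertex 8.0 0.0 0.0
      vertex 0.0 0.0 0.0
    endloop
  endfacet
  facet normal 0.0000 0.0000 -1.0000
    outer loop
      vertex 0.0 14.0 0.0
      vertex 8.0 14.0 0.0
      vertex 0.0 0.0 0.0
    endloop
  endfacet
  facet normal 0.0000 0.0000 1.0000
    outer loop
      vertex 0.0 0.0 15.0
      vertex 8.0 0.0 15.0
      vertex 8.0 14.0 15.0
    endloop
  endfacet
  facet normal 0.0000 0.0000 1.0000
    outer loop
      vertex 0.0 0.0 15.0
      vertex 8.0 14.0 15.0
      vertex 0.0 14.0 15.0
    endloop
  endfacet
  facet normal 0.0000 -1.0000 0.0000
    outer loop
      vertex 0.0 0.0 0.0
      vertex 8.0 0.0 0.0
      vertex 8.0 0.0 15.0
    endloop
  endfacet
  facet normal 0.0000 -1.0000 0.0000
    outer loop
      vertex 0.0 0.0 0.0
      vertex 8.0 0.0 15.0
      vertex 0.0 0.0 15.0
    endloop
  endfacet
  facet normal 0.0000 1.0000 0.0000
    outer loop
      vertex 8.0 14.0 15.0
      vertex 8.0 14.0 0.0
      vertex 0.0 14.0 0.0
    endloop
  endfacet
  facet normal 0.0000 1.0000 0.0000
    outer loop
      vertex 0.0 14.0 15.0
      vertex 8.0 14.0 15.0
      vertex 0.0 14.0 0.0
    endloop
  endfacet
  facet normal -1.0000 0.0000 0.0000
    outer loop
      vertex 0.0 14.0 15.0
      vertex 0.0 14.0 0.0
      vertex 0.0 0.0 0.0
    endloop
  endfacet
  facet normal -1.0000 0.0000 0.0000
    outer loop
      vertex 0.0 0.0 15.0
      vertex 0.0 14.0 15.0
      vertex 0.0 0.0 0.0
    endloop
  endfacet
  facet normal 1.0000 0.0000 0.0000
    outer loop
      vertex 8.0 0.0 0.0
      vertex 8.0 14.0 0.0
      vertex 8.0 14.0 15.0
    endloop
  endfacet
  facet normal 1.0000 0.0000 0.0000
    outer loop
      vertex 8.0 0.0 0.0
      vertex 8.0 14.0 15.0
      vertex 8.0 0.0 15.0
    endloop
  endfacet
endsolid part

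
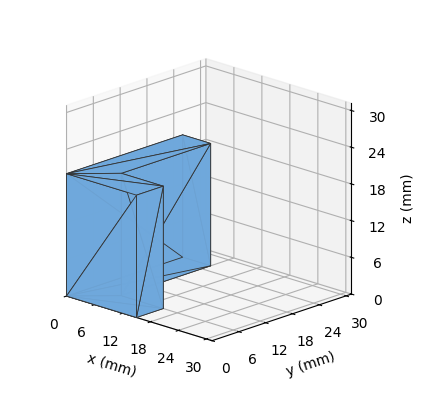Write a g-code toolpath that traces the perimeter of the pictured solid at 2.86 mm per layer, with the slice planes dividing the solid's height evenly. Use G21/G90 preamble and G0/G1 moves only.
Reading the render: the shape is an L-shaped prism: outer 15 × 26 mm, arm thicknesses ≈ 6 mm (horizontal) and 6 mm (vertical), extruded 20 mm in z (dimensions read to the nearest mm from the axis ticks). For the g-code, the solid's height is divided into equal slices at the stated Δz and each level perimeter traced with G1 moves after a G0 lift.

; perimeter-only toolpath
G21 ; units = mm
G90 ; absolute positioning
G28 ; home
; layer 1
G0 Z2.86
G0 X0.00 Y0.00
G1 X15.00 Y0.00
G1 X15.00 Y6.00
G1 X6.00 Y6.00
G1 X6.00 Y26.00
G1 X0.00 Y26.00
G1 X0.00 Y0.00
; layer 2
G0 Z5.71
G0 X0.00 Y0.00
G1 X15.00 Y0.00
G1 X15.00 Y6.00
G1 X6.00 Y6.00
G1 X6.00 Y26.00
G1 X0.00 Y26.00
G1 X0.00 Y0.00
; layer 3
G0 Z8.57
G0 X0.00 Y0.00
G1 X15.00 Y0.00
G1 X15.00 Y6.00
G1 X6.00 Y6.00
G1 X6.00 Y26.00
G1 X0.00 Y26.00
G1 X0.00 Y0.00
; layer 4
G0 Z11.43
G0 X0.00 Y0.00
G1 X15.00 Y0.00
G1 X15.00 Y6.00
G1 X6.00 Y6.00
G1 X6.00 Y26.00
G1 X0.00 Y26.00
G1 X0.00 Y0.00
; layer 5
G0 Z14.29
G0 X0.00 Y0.00
G1 X15.00 Y0.00
G1 X15.00 Y6.00
G1 X6.00 Y6.00
G1 X6.00 Y26.00
G1 X0.00 Y26.00
G1 X0.00 Y0.00
; layer 6
G0 Z17.14
G0 X0.00 Y0.00
G1 X15.00 Y0.00
G1 X15.00 Y6.00
G1 X6.00 Y6.00
G1 X6.00 Y26.00
G1 X0.00 Y26.00
G1 X0.00 Y0.00
; layer 7
G0 Z20.00
G0 X0.00 Y0.00
G1 X15.00 Y0.00
G1 X15.00 Y6.00
G1 X6.00 Y6.00
G1 X6.00 Y26.00
G1 X0.00 Y26.00
G1 X0.00 Y0.00
M2 ; end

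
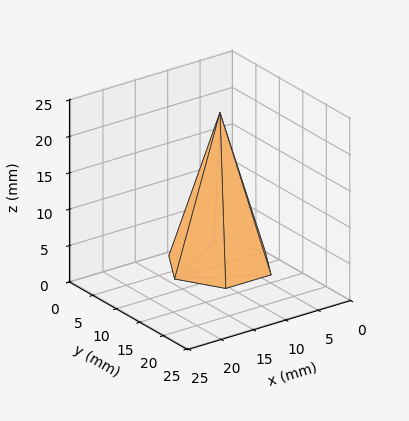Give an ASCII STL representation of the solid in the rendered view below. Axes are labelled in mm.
Reading the render: the shape is a regular 6-sided pyramid, base circumscribed radius ≈ 7 mm, apex at z ≈ 21 mm (dimensions read to the nearest mm from the axis ticks). For the STL, each face is triangulated and given an outward normal.

solid part
  facet normal 0.0000 0.0000 -1.0000
    outer loop
      vertex 3.50 13.06 0.00
      vertex 10.50 13.06 0.00
      vertex 14.00 7.00 0.00
    endloop
  endfacet
  facet normal 0.0000 0.0000 -1.0000
    outer loop
      vertex 0.00 7.00 0.00
      vertex 3.50 13.06 0.00
      vertex 14.00 7.00 0.00
    endloop
  endfacet
  facet normal 0.0000 0.0000 -1.0000
    outer loop
      vertex 3.50 0.94 0.00
      vertex 0.00 7.00 0.00
      vertex 14.00 7.00 0.00
    endloop
  endfacet
  facet normal 0.0000 0.0000 -1.0000
    outer loop
      vertex 10.50 0.94 0.00
      vertex 3.50 0.94 0.00
      vertex 14.00 7.00 0.00
    endloop
  endfacet
  facet normal 0.8320 0.4805 0.2773
    outer loop
      vertex 14.00 7.00 0.00
      vertex 10.50 13.06 0.00
      vertex 7.00 7.00 21.00
    endloop
  endfacet
  facet normal 0.0000 0.9608 0.2773
    outer loop
      vertex 10.50 13.06 0.00
      vertex 3.50 13.06 0.00
      vertex 7.00 7.00 21.00
    endloop
  endfacet
  facet normal -0.8320 0.4805 0.2773
    outer loop
      vertex 3.50 13.06 0.00
      vertex 0.00 7.00 0.00
      vertex 7.00 7.00 21.00
    endloop
  endfacet
  facet normal -0.8320 -0.4805 0.2773
    outer loop
      vertex 0.00 7.00 0.00
      vertex 3.50 0.94 0.00
      vertex 7.00 7.00 21.00
    endloop
  endfacet
  facet normal 0.0000 -0.9608 0.2773
    outer loop
      vertex 3.50 0.94 0.00
      vertex 10.50 0.94 0.00
      vertex 7.00 7.00 21.00
    endloop
  endfacet
  facet normal 0.8320 -0.4805 0.2773
    outer loop
      vertex 10.50 0.94 0.00
      vertex 14.00 7.00 0.00
      vertex 7.00 7.00 21.00
    endloop
  endfacet
endsolid part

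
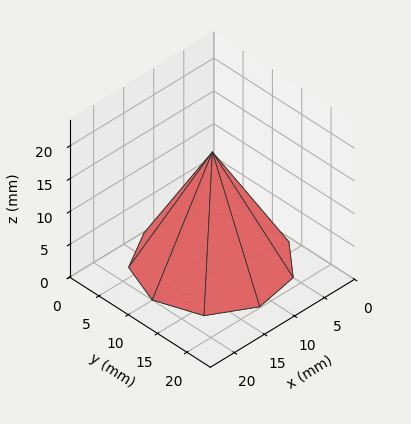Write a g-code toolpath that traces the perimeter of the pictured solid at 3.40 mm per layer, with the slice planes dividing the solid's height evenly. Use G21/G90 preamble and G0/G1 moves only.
Reading the render: the shape is a regular 9-sided pyramid, base circumscribed radius ≈ 10 mm, apex at z ≈ 17 mm (dimensions read to the nearest mm from the axis ticks). For the g-code, the solid's height is divided into equal slices at the stated Δz and each level perimeter traced with G1 moves after a G0 lift.

; perimeter-only toolpath
G21 ; units = mm
G90 ; absolute positioning
G28 ; home
; layer 1
G0 Z3.40
G0 X18.00 Y10.00
G1 X16.13 Y15.14
G1 X11.39 Y17.88
G1 X6.00 Y16.93
G1 X2.48 Y12.74
G1 X2.48 Y7.26
G1 X6.00 Y3.07
G1 X11.39 Y2.12
G1 X16.13 Y4.86
G1 X18.00 Y10.00
; layer 2
G0 Z6.80
G0 X16.00 Y10.00
G1 X14.60 Y13.86
G1 X11.04 Y15.91
G1 X7.00 Y15.20
G1 X4.36 Y12.05
G1 X4.36 Y7.95
G1 X7.00 Y4.80
G1 X11.04 Y4.09
G1 X14.60 Y6.14
G1 X16.00 Y10.00
; layer 3
G0 Z10.20
G0 X14.00 Y10.00
G1 X13.06 Y12.57
G1 X10.70 Y13.94
G1 X8.00 Y13.46
G1 X6.24 Y11.37
G1 X6.24 Y8.63
G1 X8.00 Y6.54
G1 X10.70 Y6.06
G1 X13.06 Y7.43
G1 X14.00 Y10.00
; layer 4
G0 Z13.60
G0 X12.00 Y10.00
G1 X11.53 Y11.29
G1 X10.35 Y11.97
G1 X9.00 Y11.73
G1 X8.12 Y10.68
G1 X8.12 Y9.32
G1 X9.00 Y8.27
G1 X10.35 Y8.03
G1 X11.53 Y8.71
G1 X12.00 Y10.00
M2 ; end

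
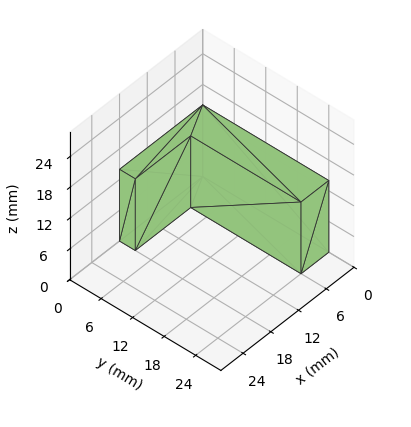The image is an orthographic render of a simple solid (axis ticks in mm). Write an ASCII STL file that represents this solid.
Reading the render: the shape is an L-shaped prism: outer 18 × 24 mm, arm thicknesses ≈ 3 mm (horizontal) and 6 mm (vertical), extruded 14 mm in z (dimensions read to the nearest mm from the axis ticks). For the STL, each face is triangulated and given an outward normal.

solid part
  facet normal 0.0000 0.0000 -1.0000
    outer loop
      vertex 18.000 3.000 0.000
      vertex 18.000 0.000 0.000
      vertex 0.000 0.000 0.000
    endloop
  endfacet
  facet normal 0.0000 0.0000 -1.0000
    outer loop
      vertex 6.000 3.000 0.000
      vertex 18.000 3.000 0.000
      vertex 0.000 0.000 0.000
    endloop
  endfacet
  facet normal 0.0000 0.0000 -1.0000
    outer loop
      vertex 6.000 24.000 0.000
      vertex 6.000 3.000 0.000
      vertex 0.000 0.000 0.000
    endloop
  endfacet
  facet normal 0.0000 0.0000 -1.0000
    outer loop
      vertex 0.000 24.000 0.000
      vertex 6.000 24.000 0.000
      vertex 0.000 0.000 0.000
    endloop
  endfacet
  facet normal 0.0000 0.0000 1.0000
    outer loop
      vertex 0.000 0.000 14.000
      vertex 18.000 0.000 14.000
      vertex 18.000 3.000 14.000
    endloop
  endfacet
  facet normal 0.0000 0.0000 1.0000
    outer loop
      vertex 0.000 0.000 14.000
      vertex 18.000 3.000 14.000
      vertex 6.000 3.000 14.000
    endloop
  endfacet
  facet normal 0.0000 0.0000 1.0000
    outer loop
      vertex 0.000 0.000 14.000
      vertex 6.000 3.000 14.000
      vertex 6.000 24.000 14.000
    endloop
  endfacet
  facet normal 0.0000 0.0000 1.0000
    outer loop
      vertex 0.000 0.000 14.000
      vertex 6.000 24.000 14.000
      vertex 0.000 24.000 14.000
    endloop
  endfacet
  facet normal 0.0000 -1.0000 0.0000
    outer loop
      vertex 0.000 0.000 0.000
      vertex 18.000 0.000 0.000
      vertex 18.000 0.000 14.000
    endloop
  endfacet
  facet normal 0.0000 -1.0000 0.0000
    outer loop
      vertex 0.000 0.000 0.000
      vertex 18.000 0.000 14.000
      vertex 0.000 0.000 14.000
    endloop
  endfacet
  facet normal 1.0000 0.0000 0.0000
    outer loop
      vertex 18.000 0.000 0.000
      vertex 18.000 3.000 0.000
      vertex 18.000 3.000 14.000
    endloop
  endfacet
  facet normal 1.0000 0.0000 0.0000
    outer loop
      vertex 18.000 0.000 0.000
      vertex 18.000 3.000 14.000
      vertex 18.000 0.000 14.000
    endloop
  endfacet
  facet normal 0.0000 1.0000 0.0000
    outer loop
      vertex 18.000 3.000 0.000
      vertex 6.000 3.000 0.000
      vertex 6.000 3.000 14.000
    endloop
  endfacet
  facet normal 0.0000 1.0000 0.0000
    outer loop
      vertex 18.000 3.000 0.000
      vertex 6.000 3.000 14.000
      vertex 18.000 3.000 14.000
    endloop
  endfacet
  facet normal 1.0000 0.0000 0.0000
    outer loop
      vertex 6.000 3.000 0.000
      vertex 6.000 24.000 0.000
      vertex 6.000 24.000 14.000
    endloop
  endfacet
  facet normal 1.0000 0.0000 0.0000
    outer loop
      vertex 6.000 3.000 0.000
      vertex 6.000 24.000 14.000
      vertex 6.000 3.000 14.000
    endloop
  endfacet
  facet normal 0.0000 1.0000 0.0000
    outer loop
      vertex 6.000 24.000 0.000
      vertex 0.000 24.000 0.000
      vertex 0.000 24.000 14.000
    endloop
  endfacet
  facet normal 0.0000 1.0000 0.0000
    outer loop
      vertex 6.000 24.000 0.000
      vertex 0.000 24.000 14.000
      vertex 6.000 24.000 14.000
    endloop
  endfacet
  facet normal -1.0000 0.0000 0.0000
    outer loop
      vertex 0.000 24.000 0.000
      vertex 0.000 0.000 0.000
      vertex 0.000 0.000 14.000
    endloop
  endfacet
  facet normal -1.0000 0.0000 0.0000
    outer loop
      vertex 0.000 24.000 0.000
      vertex 0.000 0.000 14.000
      vertex 0.000 24.000 14.000
    endloop
  endfacet
endsolid part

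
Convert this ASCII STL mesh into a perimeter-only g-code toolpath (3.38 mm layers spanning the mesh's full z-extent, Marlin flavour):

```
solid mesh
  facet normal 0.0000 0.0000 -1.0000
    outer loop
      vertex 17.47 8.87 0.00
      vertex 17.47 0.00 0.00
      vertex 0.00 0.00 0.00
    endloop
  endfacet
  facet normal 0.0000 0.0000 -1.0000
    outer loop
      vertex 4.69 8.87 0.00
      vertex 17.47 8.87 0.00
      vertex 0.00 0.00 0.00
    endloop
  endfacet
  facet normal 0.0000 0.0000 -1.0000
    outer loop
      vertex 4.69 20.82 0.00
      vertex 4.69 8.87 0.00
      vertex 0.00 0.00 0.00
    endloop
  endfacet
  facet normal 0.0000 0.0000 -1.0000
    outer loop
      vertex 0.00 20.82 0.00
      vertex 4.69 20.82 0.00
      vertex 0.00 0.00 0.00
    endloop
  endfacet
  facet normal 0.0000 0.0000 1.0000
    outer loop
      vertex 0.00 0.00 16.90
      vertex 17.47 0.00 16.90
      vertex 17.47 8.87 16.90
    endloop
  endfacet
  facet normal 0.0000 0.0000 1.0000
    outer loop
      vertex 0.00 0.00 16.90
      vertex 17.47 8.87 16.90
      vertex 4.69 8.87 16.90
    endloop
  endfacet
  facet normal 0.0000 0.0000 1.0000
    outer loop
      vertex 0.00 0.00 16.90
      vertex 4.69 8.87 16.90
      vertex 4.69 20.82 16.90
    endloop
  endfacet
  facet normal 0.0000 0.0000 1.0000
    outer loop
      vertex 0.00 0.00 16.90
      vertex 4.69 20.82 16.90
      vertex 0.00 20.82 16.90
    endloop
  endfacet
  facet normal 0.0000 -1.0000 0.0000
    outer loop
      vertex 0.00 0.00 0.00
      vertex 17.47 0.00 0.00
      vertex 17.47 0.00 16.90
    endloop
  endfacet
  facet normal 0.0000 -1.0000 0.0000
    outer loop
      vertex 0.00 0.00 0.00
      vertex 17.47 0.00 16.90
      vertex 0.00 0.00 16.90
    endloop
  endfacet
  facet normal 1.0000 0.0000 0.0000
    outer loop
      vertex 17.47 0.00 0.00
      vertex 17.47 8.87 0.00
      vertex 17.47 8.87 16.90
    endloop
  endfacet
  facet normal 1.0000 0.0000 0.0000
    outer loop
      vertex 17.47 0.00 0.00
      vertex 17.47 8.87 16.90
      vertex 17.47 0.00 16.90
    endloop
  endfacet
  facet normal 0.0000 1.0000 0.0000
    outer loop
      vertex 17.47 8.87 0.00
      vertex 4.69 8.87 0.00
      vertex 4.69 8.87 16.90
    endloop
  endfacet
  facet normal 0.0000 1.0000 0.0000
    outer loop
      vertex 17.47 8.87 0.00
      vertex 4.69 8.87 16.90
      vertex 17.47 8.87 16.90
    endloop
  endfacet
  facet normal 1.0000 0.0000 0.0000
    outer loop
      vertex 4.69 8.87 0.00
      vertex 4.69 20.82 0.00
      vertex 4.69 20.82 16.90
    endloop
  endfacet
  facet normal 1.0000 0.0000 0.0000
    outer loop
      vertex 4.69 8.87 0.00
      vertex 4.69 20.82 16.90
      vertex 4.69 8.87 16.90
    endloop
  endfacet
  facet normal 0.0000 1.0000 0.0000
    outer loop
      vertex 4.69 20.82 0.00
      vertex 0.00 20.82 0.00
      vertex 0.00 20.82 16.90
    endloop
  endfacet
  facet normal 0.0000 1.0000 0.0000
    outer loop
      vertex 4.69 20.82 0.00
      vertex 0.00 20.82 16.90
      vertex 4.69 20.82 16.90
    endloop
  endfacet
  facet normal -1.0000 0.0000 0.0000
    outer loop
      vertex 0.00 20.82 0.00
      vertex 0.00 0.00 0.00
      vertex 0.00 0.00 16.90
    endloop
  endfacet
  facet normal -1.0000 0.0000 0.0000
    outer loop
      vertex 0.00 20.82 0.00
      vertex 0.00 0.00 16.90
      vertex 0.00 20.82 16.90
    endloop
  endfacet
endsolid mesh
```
; perimeter-only toolpath
G21 ; units = mm
G90 ; absolute positioning
G28 ; home
; layer 1
G0 Z3.38
G0 X0.00 Y0.00
G1 X17.47 Y0.00
G1 X17.47 Y8.87
G1 X4.69 Y8.87
G1 X4.69 Y20.82
G1 X0.00 Y20.82
G1 X0.00 Y0.00
; layer 2
G0 Z6.76
G0 X0.00 Y0.00
G1 X17.47 Y0.00
G1 X17.47 Y8.87
G1 X4.69 Y8.87
G1 X4.69 Y20.82
G1 X0.00 Y20.82
G1 X0.00 Y0.00
; layer 3
G0 Z10.14
G0 X0.00 Y0.00
G1 X17.47 Y0.00
G1 X17.47 Y8.87
G1 X4.69 Y8.87
G1 X4.69 Y20.82
G1 X0.00 Y20.82
G1 X0.00 Y0.00
; layer 4
G0 Z13.52
G0 X0.00 Y0.00
G1 X17.47 Y0.00
G1 X17.47 Y8.87
G1 X4.69 Y8.87
G1 X4.69 Y20.82
G1 X0.00 Y20.82
G1 X0.00 Y0.00
; layer 5
G0 Z16.90
G0 X0.00 Y0.00
G1 X17.47 Y0.00
G1 X17.47 Y8.87
G1 X4.69 Y8.87
G1 X4.69 Y20.82
G1 X0.00 Y20.82
G1 X0.00 Y0.00
M2 ; end

The solid is an L-shaped prism: outer 17.5 × 20.8 mm, arm thicknesses ≈ 8.87 mm (horizontal) and 4.69 mm (vertical), extruded 16.9 mm in z. Slicing at Δz = 3.38 mm — 5 equal slices spanning the solid's height, so layer i sits at z = i·h/5 — gives 5 non-empty perimeters. Each is a 6-segment closed polygon; G0 lifts to the layer z and rapids to the start vertex, then G1 traces the edges.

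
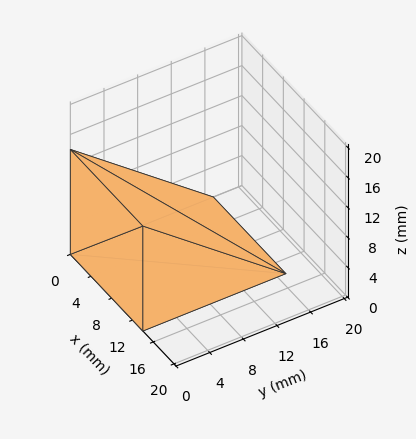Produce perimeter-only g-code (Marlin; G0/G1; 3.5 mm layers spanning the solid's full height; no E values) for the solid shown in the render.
Reading the render: the shape is a wedge (ramp): 14 × 17 mm base, rising to 14 mm along the y=0 edge and sloping linearly to z=0 at y=17 (dimensions read to the nearest mm from the axis ticks). For the g-code, the solid's height is divided into equal slices at the stated Δz and each level perimeter traced with G1 moves after a G0 lift.

; perimeter-only toolpath
G21 ; units = mm
G90 ; absolute positioning
G28 ; home
; layer 1
G0 Z3.5
G0 X0.0 Y0.0
G1 X14.0 Y0.0
G1 X14.0 Y12.8
G1 X0.0 Y12.8
G1 X0.0 Y0.0
; layer 2
G0 Z7.0
G0 X0.0 Y0.0
G1 X14.0 Y0.0
G1 X14.0 Y8.5
G1 X0.0 Y8.5
G1 X0.0 Y0.0
; layer 3
G0 Z10.5
G0 X0.0 Y0.0
G1 X14.0 Y0.0
G1 X14.0 Y4.2
G1 X0.0 Y4.2
G1 X0.0 Y0.0
M2 ; end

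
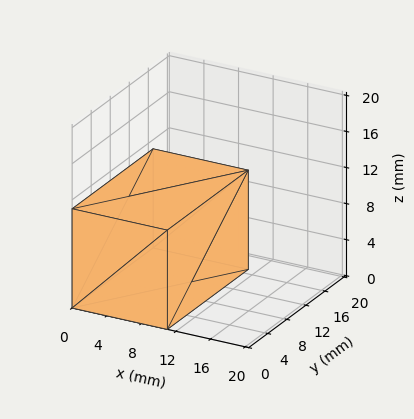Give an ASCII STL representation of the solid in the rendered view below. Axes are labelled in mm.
Reading the render: the shape is a rectangular box, roughly 11 × 17 mm footprint and 11 mm tall (dimensions read to the nearest mm from the axis ticks). For the STL, each face is triangulated and given an outward normal.

solid part
  facet normal 0.0000 0.0000 -1.0000
    outer loop
      vertex 11.0 17.0 0.0
      vertex 11.0 0.0 0.0
      vertex 0.0 0.0 0.0
    endloop
  endfacet
  facet normal 0.0000 0.0000 -1.0000
    outer loop
      vertex 0.0 17.0 0.0
      vertex 11.0 17.0 0.0
      vertex 0.0 0.0 0.0
    endloop
  endfacet
  facet normal 0.0000 0.0000 1.0000
    outer loop
      vertex 0.0 0.0 11.0
      vertex 11.0 0.0 11.0
      vertex 11.0 17.0 11.0
    endloop
  endfacet
  facet normal 0.0000 0.0000 1.0000
    outer loop
      vertex 0.0 0.0 11.0
      vertex 11.0 17.0 11.0
      vertex 0.0 17.0 11.0
    endloop
  endfacet
  facet normal 0.0000 -1.0000 0.0000
    outer loop
      vertex 0.0 0.0 0.0
      vertex 11.0 0.0 0.0
      vertex 11.0 0.0 11.0
    endloop
  endfacet
  facet normal 0.0000 -1.0000 0.0000
    outer loop
      vertex 0.0 0.0 0.0
      vertex 11.0 0.0 11.0
      vertex 0.0 0.0 11.0
    endloop
  endfacet
  facet normal 0.0000 1.0000 0.0000
    outer loop
      vertex 11.0 17.0 11.0
      vertex 11.0 17.0 0.0
      vertex 0.0 17.0 0.0
    endloop
  endfacet
  facet normal 0.0000 1.0000 0.0000
    outer loop
      vertex 0.0 17.0 11.0
      vertex 11.0 17.0 11.0
      vertex 0.0 17.0 0.0
    endloop
  endfacet
  facet normal -1.0000 0.0000 0.0000
    outer loop
      vertex 0.0 17.0 11.0
      vertex 0.0 17.0 0.0
      vertex 0.0 0.0 0.0
    endloop
  endfacet
  facet normal -1.0000 0.0000 0.0000
    outer loop
      vertex 0.0 0.0 11.0
      vertex 0.0 17.0 11.0
      vertex 0.0 0.0 0.0
    endloop
  endfacet
  facet normal 1.0000 0.0000 0.0000
    outer loop
      vertex 11.0 0.0 0.0
      vertex 11.0 17.0 0.0
      vertex 11.0 17.0 11.0
    endloop
  endfacet
  facet normal 1.0000 0.0000 0.0000
    outer loop
      vertex 11.0 0.0 0.0
      vertex 11.0 17.0 11.0
      vertex 11.0 0.0 11.0
    endloop
  endfacet
endsolid part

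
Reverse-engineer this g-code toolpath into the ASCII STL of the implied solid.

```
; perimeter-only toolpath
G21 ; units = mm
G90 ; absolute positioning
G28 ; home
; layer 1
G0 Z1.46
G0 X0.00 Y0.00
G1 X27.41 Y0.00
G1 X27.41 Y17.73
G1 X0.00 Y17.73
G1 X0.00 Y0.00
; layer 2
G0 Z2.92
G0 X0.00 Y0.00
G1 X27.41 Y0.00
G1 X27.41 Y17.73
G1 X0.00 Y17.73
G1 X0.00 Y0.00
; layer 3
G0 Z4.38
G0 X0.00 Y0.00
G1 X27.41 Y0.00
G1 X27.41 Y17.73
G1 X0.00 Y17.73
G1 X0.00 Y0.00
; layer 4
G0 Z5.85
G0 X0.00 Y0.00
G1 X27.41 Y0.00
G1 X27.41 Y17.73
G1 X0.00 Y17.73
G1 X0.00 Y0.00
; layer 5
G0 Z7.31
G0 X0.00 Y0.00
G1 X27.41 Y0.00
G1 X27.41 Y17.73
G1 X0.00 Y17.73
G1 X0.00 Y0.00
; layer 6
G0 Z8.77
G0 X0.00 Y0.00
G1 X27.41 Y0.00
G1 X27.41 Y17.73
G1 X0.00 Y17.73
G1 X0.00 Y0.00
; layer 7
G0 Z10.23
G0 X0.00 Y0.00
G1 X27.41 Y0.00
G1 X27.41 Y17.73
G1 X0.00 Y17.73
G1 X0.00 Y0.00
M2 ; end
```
solid part
  facet normal 0.0000 0.0000 -1.0000
    outer loop
      vertex 27.41 17.73 0.00
      vertex 27.41 0.00 0.00
      vertex 0.00 0.00 0.00
    endloop
  endfacet
  facet normal 0.0000 0.0000 -1.0000
    outer loop
      vertex 0.00 17.73 0.00
      vertex 27.41 17.73 0.00
      vertex 0.00 0.00 0.00
    endloop
  endfacet
  facet normal 0.0000 0.0000 1.0000
    outer loop
      vertex 0.00 0.00 10.23
      vertex 27.41 0.00 10.23
      vertex 27.41 17.73 10.23
    endloop
  endfacet
  facet normal 0.0000 0.0000 1.0000
    outer loop
      vertex 0.00 0.00 10.23
      vertex 27.41 17.73 10.23
      vertex 0.00 17.73 10.23
    endloop
  endfacet
  facet normal 0.0000 -1.0000 0.0000
    outer loop
      vertex 0.00 0.00 0.00
      vertex 27.41 0.00 0.00
      vertex 27.41 0.00 10.23
    endloop
  endfacet
  facet normal 0.0000 -1.0000 0.0000
    outer loop
      vertex 0.00 0.00 0.00
      vertex 27.41 0.00 10.23
      vertex 0.00 0.00 10.23
    endloop
  endfacet
  facet normal 0.0000 1.0000 0.0000
    outer loop
      vertex 27.41 17.73 10.23
      vertex 27.41 17.73 0.00
      vertex 0.00 17.73 0.00
    endloop
  endfacet
  facet normal 0.0000 1.0000 0.0000
    outer loop
      vertex 0.00 17.73 10.23
      vertex 27.41 17.73 10.23
      vertex 0.00 17.73 0.00
    endloop
  endfacet
  facet normal -1.0000 0.0000 0.0000
    outer loop
      vertex 0.00 17.73 10.23
      vertex 0.00 17.73 0.00
      vertex 0.00 0.00 0.00
    endloop
  endfacet
  facet normal -1.0000 0.0000 0.0000
    outer loop
      vertex 0.00 0.00 10.23
      vertex 0.00 17.73 10.23
      vertex 0.00 0.00 0.00
    endloop
  endfacet
  facet normal 1.0000 0.0000 0.0000
    outer loop
      vertex 27.41 0.00 0.00
      vertex 27.41 17.73 0.00
      vertex 27.41 17.73 10.23
    endloop
  endfacet
  facet normal 1.0000 0.0000 0.0000
    outer loop
      vertex 27.41 0.00 0.00
      vertex 27.41 17.73 10.23
      vertex 27.41 0.00 10.23
    endloop
  endfacet
endsolid part

The G0 Z moves step by Δz≈1.46 mm. Every layer's G1 loop is the same polygon, so the solid is a straight extrusion of it from z=0 to z≈10.2. Closing with flat bottom and top caps and triangulating gives 12 facets — a rectangular box, roughly 27.4 × 17.7 mm footprint and 10.2 mm tall.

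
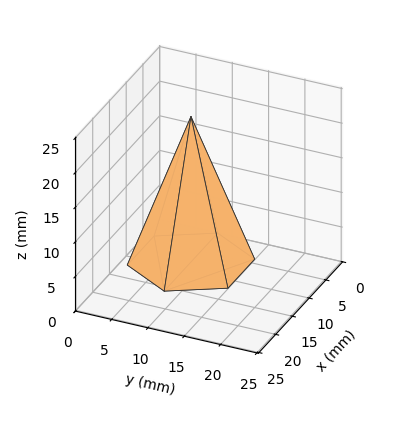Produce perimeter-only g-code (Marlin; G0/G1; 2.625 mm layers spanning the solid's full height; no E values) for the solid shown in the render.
Reading the render: the shape is a regular 6-sided pyramid, base circumscribed radius ≈ 8 mm, apex at z ≈ 21 mm (dimensions read to the nearest mm from the axis ticks). For the g-code, the solid's height is divided into equal slices at the stated Δz and each level perimeter traced with G1 moves after a G0 lift.

; perimeter-only toolpath
G21 ; units = mm
G90 ; absolute positioning
G28 ; home
; layer 1
G0 Z2.625
G0 X15.000 Y8.000
G1 X11.500 Y14.062
G1 X4.500 Y14.062
G1 X1.000 Y8.000
G1 X4.500 Y1.938
G1 X11.500 Y1.938
G1 X15.000 Y8.000
; layer 2
G0 Z5.250
G0 X14.000 Y8.000
G1 X11.000 Y13.196
G1 X5.000 Y13.196
G1 X2.000 Y8.000
G1 X5.000 Y2.804
G1 X11.000 Y2.804
G1 X14.000 Y8.000
; layer 3
G0 Z7.875
G0 X13.000 Y8.000
G1 X10.500 Y12.330
G1 X5.500 Y12.330
G1 X3.000 Y8.000
G1 X5.500 Y3.670
G1 X10.500 Y3.670
G1 X13.000 Y8.000
; layer 4
G0 Z10.500
G0 X12.000 Y8.000
G1 X10.000 Y11.464
G1 X6.000 Y11.464
G1 X4.000 Y8.000
G1 X6.000 Y4.536
G1 X10.000 Y4.536
G1 X12.000 Y8.000
; layer 5
G0 Z13.125
G0 X11.000 Y8.000
G1 X9.500 Y10.598
G1 X6.500 Y10.598
G1 X5.000 Y8.000
G1 X6.500 Y5.402
G1 X9.500 Y5.402
G1 X11.000 Y8.000
; layer 6
G0 Z15.750
G0 X10.000 Y8.000
G1 X9.000 Y9.732
G1 X7.000 Y9.732
G1 X6.000 Y8.000
G1 X7.000 Y6.268
G1 X9.000 Y6.268
G1 X10.000 Y8.000
; layer 7
G0 Z18.375
G0 X9.000 Y8.000
G1 X8.500 Y8.866
G1 X7.500 Y8.866
G1 X7.000 Y8.000
G1 X7.500 Y7.134
G1 X8.500 Y7.134
G1 X9.000 Y8.000
M2 ; end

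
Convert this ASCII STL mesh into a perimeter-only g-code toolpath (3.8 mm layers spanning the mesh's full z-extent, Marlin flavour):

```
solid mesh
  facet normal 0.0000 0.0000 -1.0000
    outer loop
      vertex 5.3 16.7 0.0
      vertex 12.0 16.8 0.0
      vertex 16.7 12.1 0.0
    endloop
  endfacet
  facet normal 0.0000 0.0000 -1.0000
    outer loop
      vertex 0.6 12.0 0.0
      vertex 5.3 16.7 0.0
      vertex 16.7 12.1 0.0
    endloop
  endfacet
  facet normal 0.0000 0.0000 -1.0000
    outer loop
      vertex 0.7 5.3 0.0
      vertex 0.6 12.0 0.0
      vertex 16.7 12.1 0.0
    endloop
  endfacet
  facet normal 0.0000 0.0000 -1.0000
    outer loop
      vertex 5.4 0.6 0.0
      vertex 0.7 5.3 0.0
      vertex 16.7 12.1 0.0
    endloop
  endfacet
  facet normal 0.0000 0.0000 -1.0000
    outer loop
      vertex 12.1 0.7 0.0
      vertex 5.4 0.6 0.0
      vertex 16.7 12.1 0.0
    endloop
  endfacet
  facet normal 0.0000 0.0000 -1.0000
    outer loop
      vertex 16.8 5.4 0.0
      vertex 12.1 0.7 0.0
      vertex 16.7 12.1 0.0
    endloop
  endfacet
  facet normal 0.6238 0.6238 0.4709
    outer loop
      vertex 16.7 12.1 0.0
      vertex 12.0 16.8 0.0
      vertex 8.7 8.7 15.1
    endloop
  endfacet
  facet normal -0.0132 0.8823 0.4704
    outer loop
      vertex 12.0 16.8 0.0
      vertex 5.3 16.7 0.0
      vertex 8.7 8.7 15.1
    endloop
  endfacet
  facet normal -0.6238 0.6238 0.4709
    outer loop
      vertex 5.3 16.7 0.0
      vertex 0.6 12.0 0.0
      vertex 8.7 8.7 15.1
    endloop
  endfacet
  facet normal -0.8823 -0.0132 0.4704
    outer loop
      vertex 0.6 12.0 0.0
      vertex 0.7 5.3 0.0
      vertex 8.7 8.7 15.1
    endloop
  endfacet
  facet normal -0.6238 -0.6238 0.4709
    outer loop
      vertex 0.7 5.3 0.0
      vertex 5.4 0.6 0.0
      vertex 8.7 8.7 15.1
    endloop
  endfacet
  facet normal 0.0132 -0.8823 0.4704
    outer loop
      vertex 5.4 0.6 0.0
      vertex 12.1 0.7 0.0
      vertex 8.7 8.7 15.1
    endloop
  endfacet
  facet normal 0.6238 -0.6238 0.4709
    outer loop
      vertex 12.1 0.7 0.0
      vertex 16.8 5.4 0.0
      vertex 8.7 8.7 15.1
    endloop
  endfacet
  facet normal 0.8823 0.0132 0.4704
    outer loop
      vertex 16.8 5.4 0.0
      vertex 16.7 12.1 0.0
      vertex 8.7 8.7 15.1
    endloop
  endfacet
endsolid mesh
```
; perimeter-only toolpath
G21 ; units = mm
G90 ; absolute positioning
G28 ; home
; layer 1
G0 Z3.8
G0 X14.7 Y11.2
G1 X11.2 Y14.8
G1 X6.1 Y14.7
G1 X2.6 Y11.2
G1 X2.7 Y6.1
G1 X6.2 Y2.6
G1 X11.2 Y2.7
G1 X14.8 Y6.2
G1 X14.7 Y11.2
; layer 2
G0 Z7.5
G0 X12.7 Y10.4
G1 X10.3 Y12.8
G1 X7.0 Y12.7
G1 X4.6 Y10.3
G1 X4.7 Y7.0
G1 X7.0 Y4.6
G1 X10.4 Y4.7
G1 X12.8 Y7.0
G1 X12.7 Y10.4
; layer 3
G0 Z11.3
G0 X10.7 Y9.5
G1 X9.5 Y10.7
G1 X7.8 Y10.7
G1 X6.7 Y9.5
G1 X6.7 Y7.8
G1 X7.9 Y6.7
G1 X9.5 Y6.7
G1 X10.7 Y7.9
G1 X10.7 Y9.5
M2 ; end

The solid is a regular 8-sided pyramid, base circumscribed radius ≈ 8.7 mm, apex at z ≈ 15.1 mm. Slicing at Δz = 3.8 mm — 4 equal slices spanning the solid's height, so layer i sits at z = i·h/4 — gives 3 non-empty perimeters. Each is a 8-segment closed polygon; G0 lifts to the layer z and rapids to the start vertex, then G1 traces the edges. The cross-section shrinks linearly with z (the slice at the apex is degenerate and omitted).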